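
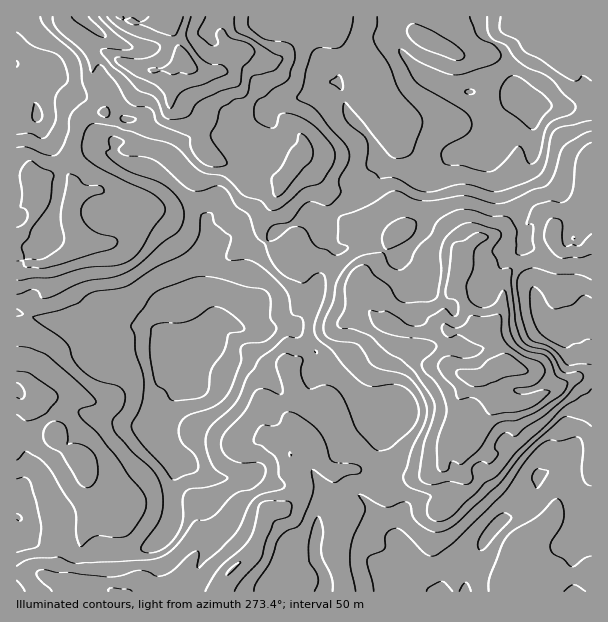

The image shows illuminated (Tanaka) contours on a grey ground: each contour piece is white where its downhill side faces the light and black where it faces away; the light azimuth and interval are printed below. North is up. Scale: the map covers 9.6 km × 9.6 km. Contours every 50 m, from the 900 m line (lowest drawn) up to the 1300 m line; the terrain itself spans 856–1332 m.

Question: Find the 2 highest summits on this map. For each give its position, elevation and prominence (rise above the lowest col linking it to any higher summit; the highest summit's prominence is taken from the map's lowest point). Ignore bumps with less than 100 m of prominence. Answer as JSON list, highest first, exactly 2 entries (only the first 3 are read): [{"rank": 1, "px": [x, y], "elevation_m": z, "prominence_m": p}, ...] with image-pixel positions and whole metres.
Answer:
[{"rank": 1, "px": [504, 363], "elevation_m": 1332, "prominence_m": 476}, {"rank": 2, "px": [233, 569], "elevation_m": 1202, "prominence_m": 130}]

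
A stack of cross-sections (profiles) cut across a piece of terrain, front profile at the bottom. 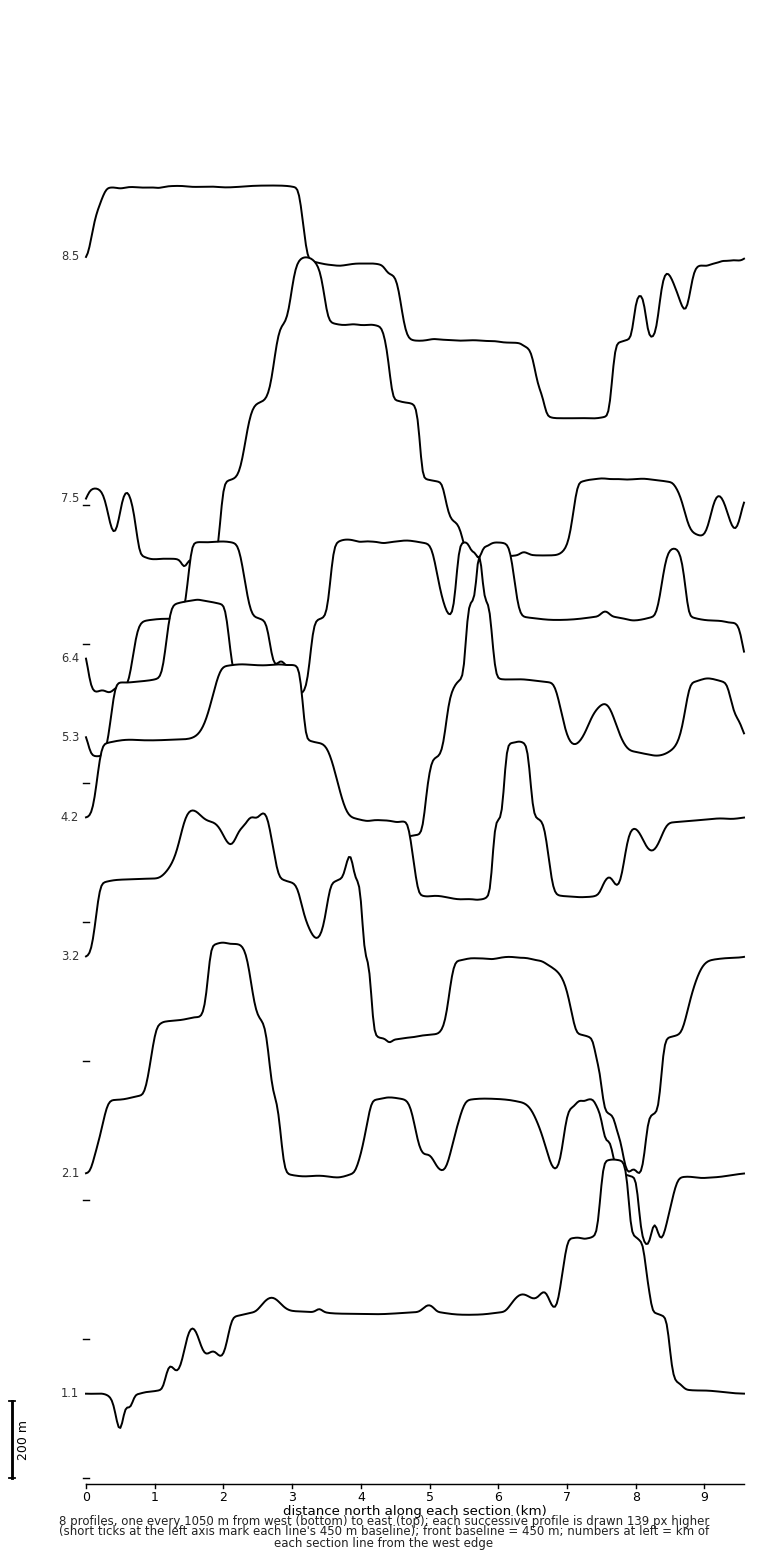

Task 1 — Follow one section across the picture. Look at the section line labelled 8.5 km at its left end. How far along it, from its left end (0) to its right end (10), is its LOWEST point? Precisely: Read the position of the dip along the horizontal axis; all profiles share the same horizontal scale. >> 8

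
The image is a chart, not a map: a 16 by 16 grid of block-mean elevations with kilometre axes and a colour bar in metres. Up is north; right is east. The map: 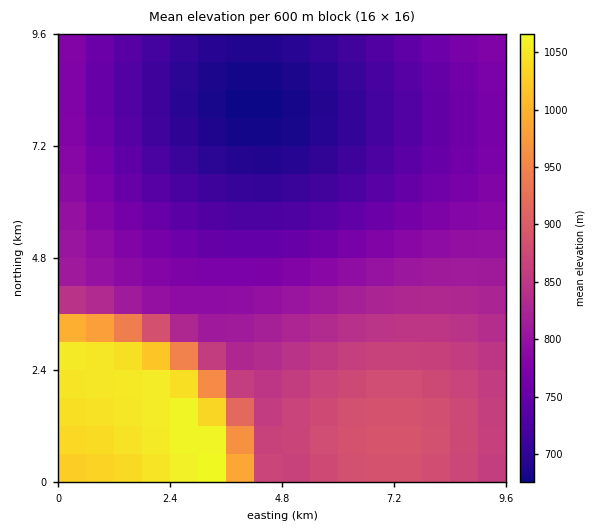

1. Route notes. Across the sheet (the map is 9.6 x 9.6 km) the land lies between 680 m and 1070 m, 810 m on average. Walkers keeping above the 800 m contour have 41.2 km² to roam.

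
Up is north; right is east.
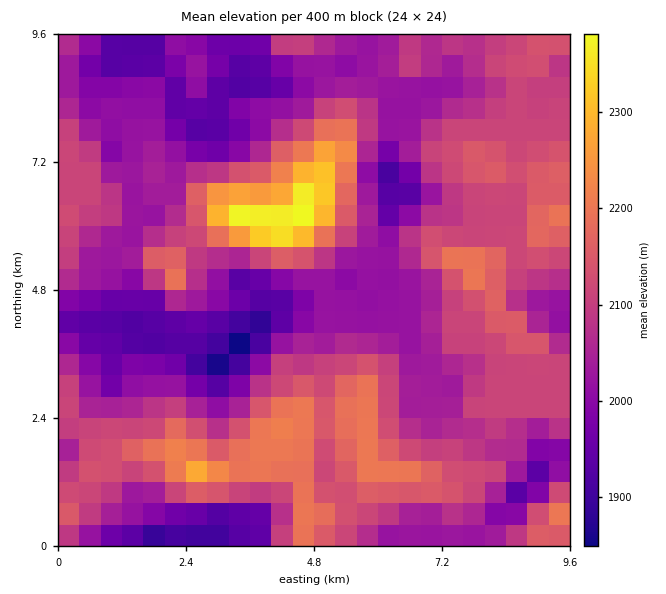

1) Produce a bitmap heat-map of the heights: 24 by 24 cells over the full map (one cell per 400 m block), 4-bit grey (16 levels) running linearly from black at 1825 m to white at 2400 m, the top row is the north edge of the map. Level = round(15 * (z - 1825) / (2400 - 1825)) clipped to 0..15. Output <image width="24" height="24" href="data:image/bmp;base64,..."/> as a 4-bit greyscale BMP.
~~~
<image width="24" height="24" href="data:image/bmp;base64,Qk2WAQAAAAAAAHYAAAAoAAAAGAAAABgAAAABAAQAAAAAACABAAATCwAAEwsAABAAAAAAAAAAAAAAABEREQAiIiIAMzMzAERERABVVVUAZmZmAHd3dwCIiIgAmZmZAKqqqgC7u7sAzMzMAN3d3QDu7u4A////AHVDIiIzephlVVVXmIdlRDMzepiHZnZFioh1Z5h3ioiZiIhjSHiHisuqqoiqqYiFNWiJqqmaqomph3dmRHeHiYaKqomoZmZ2Z4Zmd2VoqoqoZmeId3VFVUNHiImoZld4iGQ0RCEld3iHVWd3iFMzMzISVmZmVneIhjMzMzMiNVVVVniZZUQzNlUzNFVVVniXVWVVemUzRVVVVoqXdnVWmXZomHVVaKqYiHZVZ4m97KdVeIeImYd1Vozu78ljV3d3mod1ZpvLztlTNXiImXdVZWeJrNpSR4iYmYdFZURGmstkZ4iIiHVVVDNFaJp1V3iId2VVUzNFVXh1VWd3d1RFU1MzNVZVVVZ4d1QzNFQzRVVWdlZ4h2UzNUQ0d2VVdnZ4iA=="/>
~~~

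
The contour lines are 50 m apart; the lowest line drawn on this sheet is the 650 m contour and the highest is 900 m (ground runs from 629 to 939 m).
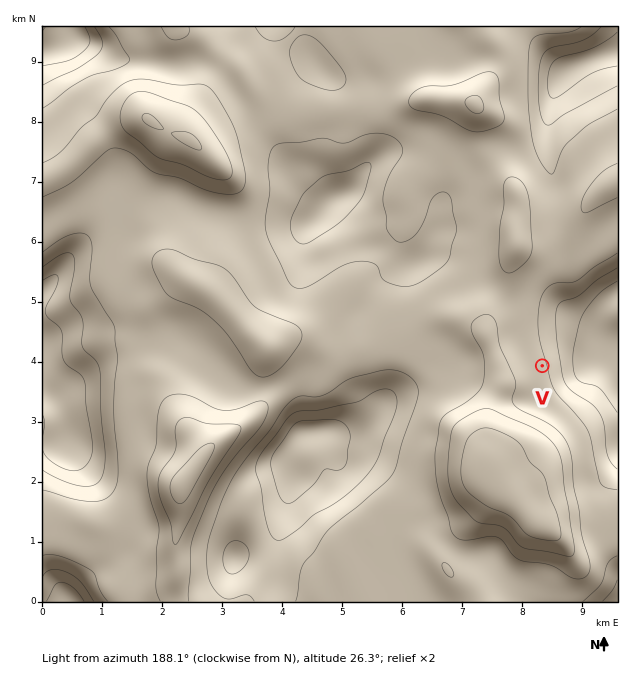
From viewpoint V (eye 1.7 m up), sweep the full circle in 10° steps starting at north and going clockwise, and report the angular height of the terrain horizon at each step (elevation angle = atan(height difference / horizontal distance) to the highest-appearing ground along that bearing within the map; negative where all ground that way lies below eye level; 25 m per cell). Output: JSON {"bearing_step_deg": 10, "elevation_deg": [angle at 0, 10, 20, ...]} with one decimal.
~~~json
{"bearing_step_deg": 10, "elevation_deg": [1.6, 3.2, 5.0, 6.6, 8.1, 9.3, 10.4, 11.2, 11.7, 11.8, 11.3, 10.3, 8.5, 6.0, 3.5, 1.5, 0.7, 0.1, -0.1, -0.2, -0.3, -0.1, -0.1, 0.3, 1.4, 1.8, 1.4, 0.9, 0.8, 0.3, 1.0, 1.3, 0.7, 0.2, -0.1, 0.5]}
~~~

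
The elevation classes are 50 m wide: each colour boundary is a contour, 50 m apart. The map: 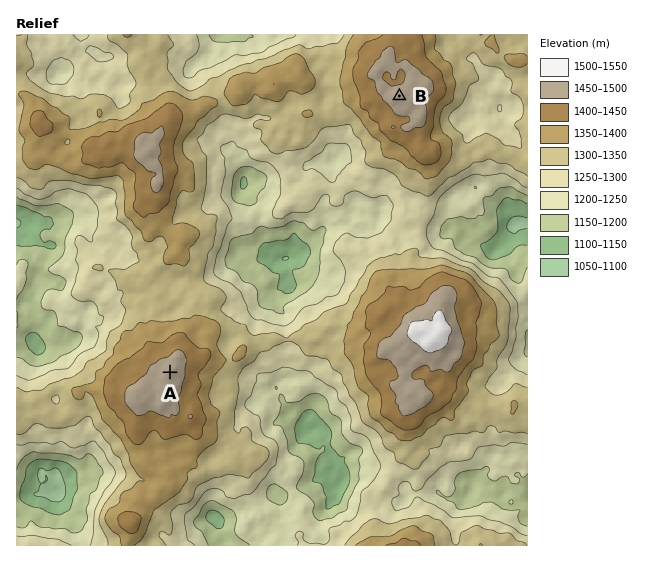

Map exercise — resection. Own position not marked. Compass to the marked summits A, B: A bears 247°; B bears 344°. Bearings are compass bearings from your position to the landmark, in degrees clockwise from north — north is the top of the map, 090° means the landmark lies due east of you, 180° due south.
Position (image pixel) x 445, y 255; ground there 1280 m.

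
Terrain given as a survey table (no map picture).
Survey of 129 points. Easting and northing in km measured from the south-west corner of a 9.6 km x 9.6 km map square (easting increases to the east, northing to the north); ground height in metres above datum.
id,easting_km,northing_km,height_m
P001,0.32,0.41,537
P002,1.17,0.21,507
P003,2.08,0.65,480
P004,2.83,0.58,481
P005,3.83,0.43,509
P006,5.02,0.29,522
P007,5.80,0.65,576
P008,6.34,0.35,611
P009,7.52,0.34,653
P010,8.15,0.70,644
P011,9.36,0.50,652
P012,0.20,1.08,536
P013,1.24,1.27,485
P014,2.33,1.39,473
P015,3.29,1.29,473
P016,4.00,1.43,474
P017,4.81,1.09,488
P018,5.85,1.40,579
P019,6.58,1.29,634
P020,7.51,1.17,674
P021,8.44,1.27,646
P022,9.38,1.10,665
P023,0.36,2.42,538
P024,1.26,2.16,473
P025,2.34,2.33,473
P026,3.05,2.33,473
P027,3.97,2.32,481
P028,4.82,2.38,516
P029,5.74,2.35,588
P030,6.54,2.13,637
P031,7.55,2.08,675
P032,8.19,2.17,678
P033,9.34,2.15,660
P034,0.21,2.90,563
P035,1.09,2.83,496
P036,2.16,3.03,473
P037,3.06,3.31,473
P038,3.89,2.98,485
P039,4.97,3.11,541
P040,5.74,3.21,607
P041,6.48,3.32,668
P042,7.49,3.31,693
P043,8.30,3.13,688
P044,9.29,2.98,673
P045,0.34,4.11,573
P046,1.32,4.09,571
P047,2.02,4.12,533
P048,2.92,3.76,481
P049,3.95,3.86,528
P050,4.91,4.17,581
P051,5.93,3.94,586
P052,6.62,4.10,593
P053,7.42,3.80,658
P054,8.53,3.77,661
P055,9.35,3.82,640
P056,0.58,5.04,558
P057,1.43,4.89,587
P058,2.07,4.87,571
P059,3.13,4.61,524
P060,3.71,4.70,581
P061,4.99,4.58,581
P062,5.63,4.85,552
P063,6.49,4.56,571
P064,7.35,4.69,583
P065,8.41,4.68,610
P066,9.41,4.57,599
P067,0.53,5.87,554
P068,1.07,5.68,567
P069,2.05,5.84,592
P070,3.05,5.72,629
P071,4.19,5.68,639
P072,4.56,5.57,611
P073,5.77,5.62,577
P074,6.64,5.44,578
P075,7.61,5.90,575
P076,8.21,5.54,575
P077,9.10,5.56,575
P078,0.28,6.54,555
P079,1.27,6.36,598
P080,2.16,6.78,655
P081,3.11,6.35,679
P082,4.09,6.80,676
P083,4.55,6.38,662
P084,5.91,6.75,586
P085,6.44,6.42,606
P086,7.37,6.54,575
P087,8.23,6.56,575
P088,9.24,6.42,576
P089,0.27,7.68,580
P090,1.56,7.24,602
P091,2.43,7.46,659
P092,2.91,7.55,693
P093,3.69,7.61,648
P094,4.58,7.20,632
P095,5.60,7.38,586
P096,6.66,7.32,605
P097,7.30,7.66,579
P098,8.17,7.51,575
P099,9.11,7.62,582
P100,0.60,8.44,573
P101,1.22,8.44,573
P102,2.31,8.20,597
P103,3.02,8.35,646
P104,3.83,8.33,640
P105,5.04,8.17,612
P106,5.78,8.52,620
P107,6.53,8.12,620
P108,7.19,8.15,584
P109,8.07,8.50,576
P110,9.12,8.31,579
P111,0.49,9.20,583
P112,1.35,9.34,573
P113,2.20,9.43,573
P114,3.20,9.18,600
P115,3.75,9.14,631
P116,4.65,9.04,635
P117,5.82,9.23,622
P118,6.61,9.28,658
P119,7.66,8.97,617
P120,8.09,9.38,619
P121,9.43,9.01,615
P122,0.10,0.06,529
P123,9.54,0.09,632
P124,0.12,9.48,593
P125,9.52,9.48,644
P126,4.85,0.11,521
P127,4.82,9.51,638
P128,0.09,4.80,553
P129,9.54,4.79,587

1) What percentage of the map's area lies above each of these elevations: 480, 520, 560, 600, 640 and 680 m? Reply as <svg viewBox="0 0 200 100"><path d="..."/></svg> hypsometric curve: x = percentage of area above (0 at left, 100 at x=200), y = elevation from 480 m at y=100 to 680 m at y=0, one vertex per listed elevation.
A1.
<svg viewBox="0 0 200 100"><path d="M183 100l-18-20-20-20-68-20-37-20-33-20"/></svg>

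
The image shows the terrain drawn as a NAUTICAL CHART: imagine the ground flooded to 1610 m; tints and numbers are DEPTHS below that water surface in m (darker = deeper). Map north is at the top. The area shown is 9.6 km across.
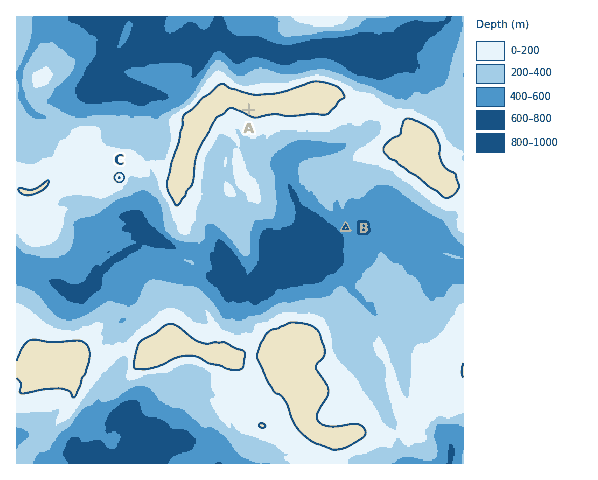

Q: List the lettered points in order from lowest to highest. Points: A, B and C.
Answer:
B C A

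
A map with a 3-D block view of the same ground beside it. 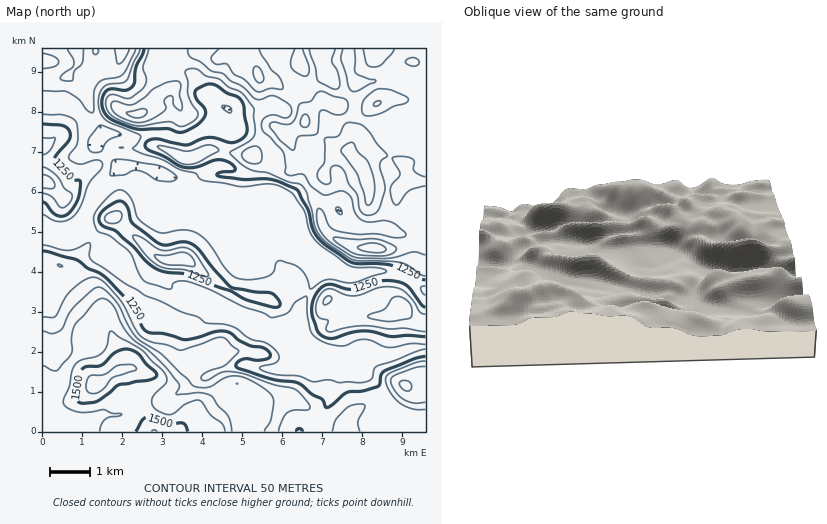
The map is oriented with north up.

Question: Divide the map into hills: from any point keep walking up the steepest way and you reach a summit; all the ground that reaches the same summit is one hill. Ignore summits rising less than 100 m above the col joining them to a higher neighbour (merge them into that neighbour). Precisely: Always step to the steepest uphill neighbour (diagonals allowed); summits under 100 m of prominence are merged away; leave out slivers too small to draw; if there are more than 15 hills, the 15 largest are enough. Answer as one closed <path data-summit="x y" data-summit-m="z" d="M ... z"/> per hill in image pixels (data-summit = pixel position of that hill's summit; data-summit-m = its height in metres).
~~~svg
<path data-summit="96 386" data-summit-m="1577" d="M82 227l-20 8-20 1 0 196 274 0 22-48 0-21-24-9-4 1-1-3-17-21-8 6-12 0-16-4-10-14-10-4-26-18-6 0-4 5-10 3-16-4-30-12-10-7-28-30-1-8z"/><path data-summit="368 182" data-summit-m="1470" d="M426 48l-250 0 0 16 4 5 13 7 5 12 6 6 8 3 18 15 3 12 5 6 24 10 6 6 6 14-7 16 0 12 21 21 12-8 10-4 26 11 12 13 8 5 6 2 22 0 18 6 16-16 8 0z"/><path data-summit="374 248" data-summit-m="1479" d="M176 48l-52 0-5 14-5 4-8 2-18-1-6-3-4-5-2 7-8 10 18 18 4 14 11 20 1 8-5 10 19 19 24 1 30 10 8 14 6 6 4 2 16 0 9 6 8 12 6 18 5 7 14 5 10-1 17-15 12-20 0-4-18-18 0-12 7-20-12-16-24-10-5-6-3-12-18-15-8-3-6-6-5-12-16-10z"/><path data-summit="180 258" data-summit-m="1383" d="M134 165l-16 1-20 22-15 34-4 4 7 3 12 9 7 6 1 8 22 24 22 16 40 13 10-3 4-5 6 0 34 22 20 0 24 13 4-1 6-9 3-16 16-32 8-10-12-12-15-30-12-14-13 22-9 9-12 7-10-1-13-7-8-22-11-15-6-3-16 0-10-8-8-14z"/><path data-summit="402 308" data-summit-m="1396" d="M326 264l-9 10-16 32-3 16-6 10 18 22 46 14 14-11 20-1 22-8 14-2-2-57-12-8-22-9-18-1-22 3z"/><path data-summit="42 182" data-summit-m="1384" d="M68 76l-26 6 0 153 20 0 14-6 7-7 15-34 20-22-21-20 5-10-1-8-11-20-4-14z"/><path data-summit="404 386" data-summit-m="1405" d="M426 347l-14 1-22 8-20 1-14 11-16-5-1 17-3 10-20 42 110 0z"/>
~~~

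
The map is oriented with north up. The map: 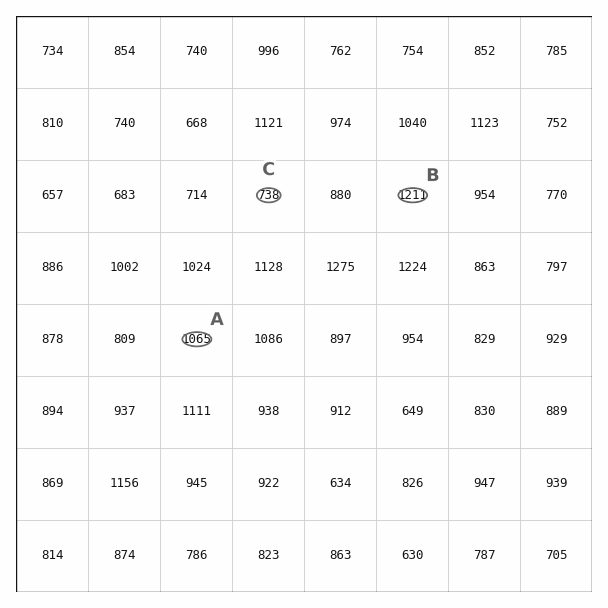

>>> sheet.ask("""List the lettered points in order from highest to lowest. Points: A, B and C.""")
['B', 'A', 'C']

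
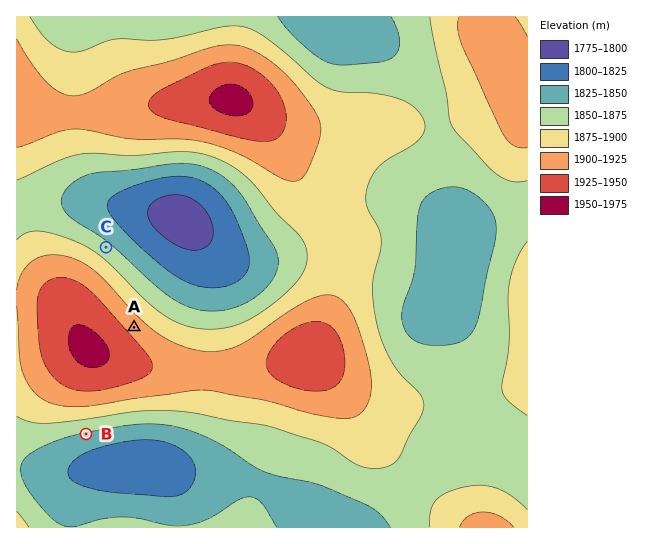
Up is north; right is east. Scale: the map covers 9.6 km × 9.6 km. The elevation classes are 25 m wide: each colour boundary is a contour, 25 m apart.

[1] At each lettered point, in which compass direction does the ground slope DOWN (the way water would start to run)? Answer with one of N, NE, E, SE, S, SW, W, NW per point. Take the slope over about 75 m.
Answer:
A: NE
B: S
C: NE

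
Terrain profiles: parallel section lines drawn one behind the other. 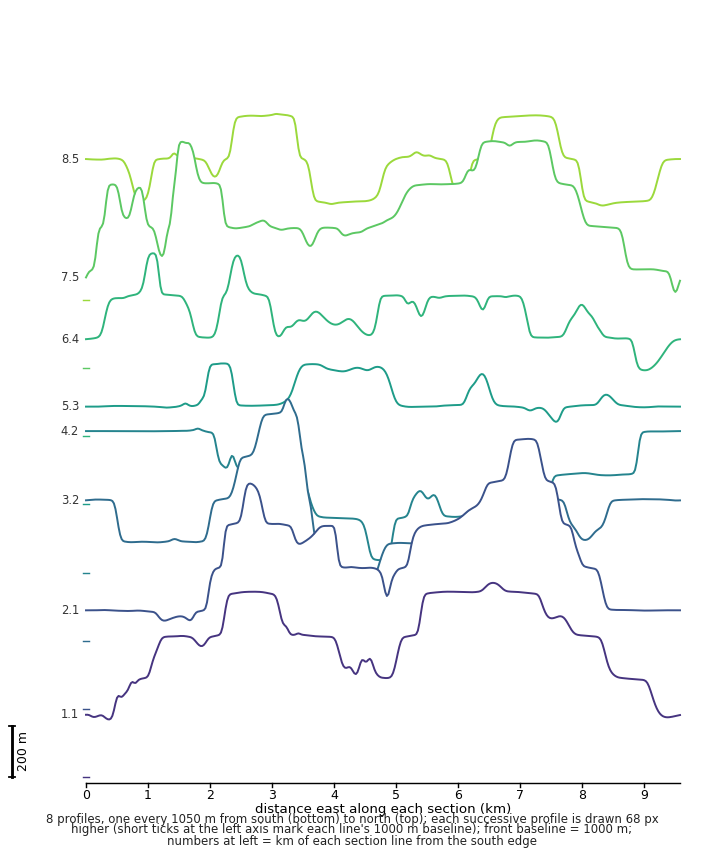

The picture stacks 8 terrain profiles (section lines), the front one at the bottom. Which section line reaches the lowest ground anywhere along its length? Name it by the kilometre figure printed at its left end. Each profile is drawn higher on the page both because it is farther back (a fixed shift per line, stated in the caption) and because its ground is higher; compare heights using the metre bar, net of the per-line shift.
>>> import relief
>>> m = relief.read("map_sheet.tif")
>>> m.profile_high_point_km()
4.2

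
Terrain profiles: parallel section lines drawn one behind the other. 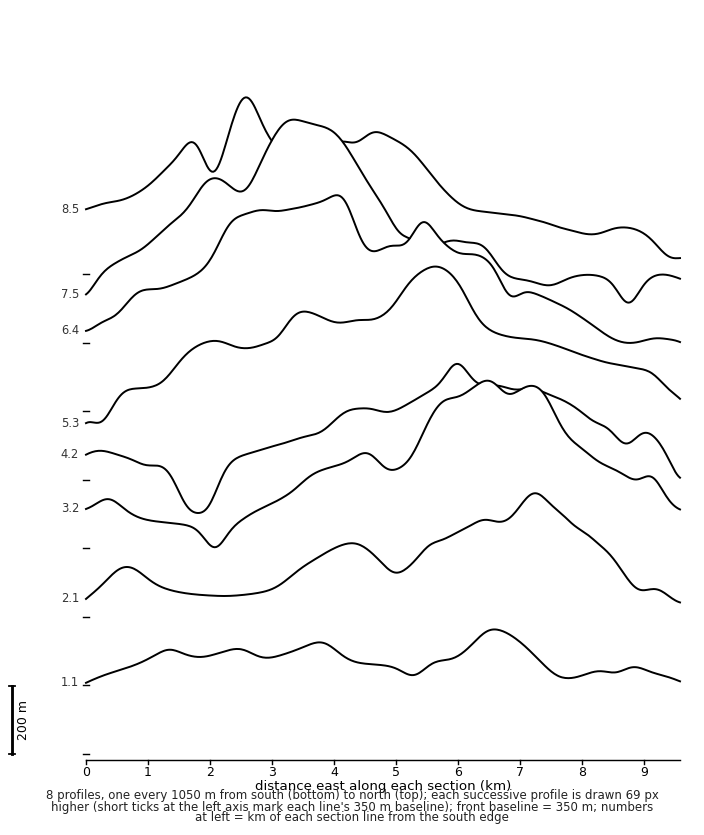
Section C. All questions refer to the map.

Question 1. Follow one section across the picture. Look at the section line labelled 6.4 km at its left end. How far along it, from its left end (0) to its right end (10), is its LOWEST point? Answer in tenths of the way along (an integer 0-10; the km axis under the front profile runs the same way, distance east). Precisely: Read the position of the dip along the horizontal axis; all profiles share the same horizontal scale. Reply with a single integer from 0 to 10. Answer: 9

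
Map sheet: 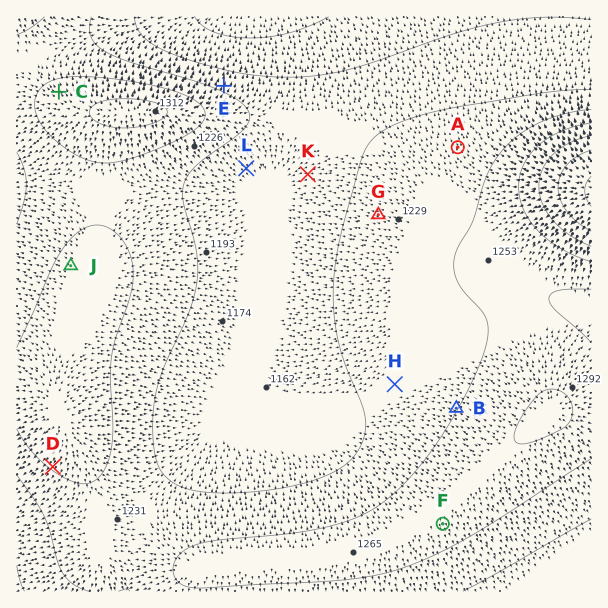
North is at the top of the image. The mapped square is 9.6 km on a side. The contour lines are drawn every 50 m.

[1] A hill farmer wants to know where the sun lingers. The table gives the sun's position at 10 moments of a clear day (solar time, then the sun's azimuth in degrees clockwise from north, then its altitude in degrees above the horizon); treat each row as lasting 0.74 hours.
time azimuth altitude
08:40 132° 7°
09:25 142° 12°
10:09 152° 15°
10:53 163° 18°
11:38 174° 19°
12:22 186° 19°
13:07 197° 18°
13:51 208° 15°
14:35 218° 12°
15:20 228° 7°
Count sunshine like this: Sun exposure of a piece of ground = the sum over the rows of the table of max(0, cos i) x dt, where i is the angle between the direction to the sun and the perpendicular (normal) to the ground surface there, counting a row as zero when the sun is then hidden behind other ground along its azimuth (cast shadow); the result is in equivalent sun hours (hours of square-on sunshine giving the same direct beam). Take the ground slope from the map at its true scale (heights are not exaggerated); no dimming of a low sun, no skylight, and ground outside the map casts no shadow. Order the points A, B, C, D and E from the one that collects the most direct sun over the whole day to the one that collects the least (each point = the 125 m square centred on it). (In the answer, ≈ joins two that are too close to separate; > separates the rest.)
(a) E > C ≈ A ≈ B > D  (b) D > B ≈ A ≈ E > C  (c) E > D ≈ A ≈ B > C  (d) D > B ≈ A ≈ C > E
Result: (d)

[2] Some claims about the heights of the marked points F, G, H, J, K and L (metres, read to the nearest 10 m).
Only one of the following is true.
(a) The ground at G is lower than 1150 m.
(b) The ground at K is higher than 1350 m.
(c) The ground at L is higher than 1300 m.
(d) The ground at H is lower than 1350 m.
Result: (d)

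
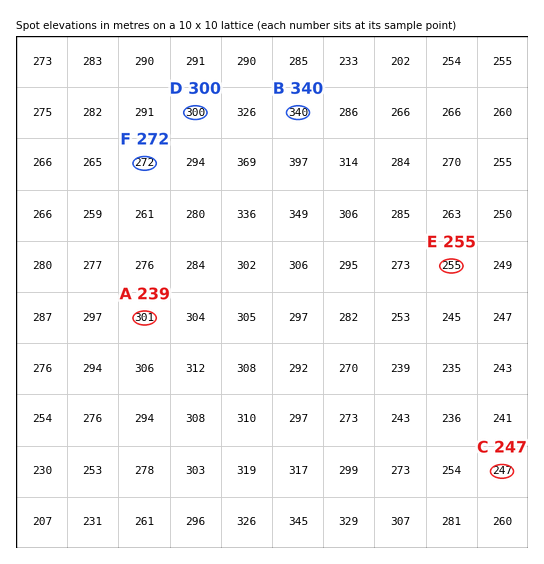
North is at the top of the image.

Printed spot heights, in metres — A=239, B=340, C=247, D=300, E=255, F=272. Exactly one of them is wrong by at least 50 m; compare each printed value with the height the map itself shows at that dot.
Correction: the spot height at A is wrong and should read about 301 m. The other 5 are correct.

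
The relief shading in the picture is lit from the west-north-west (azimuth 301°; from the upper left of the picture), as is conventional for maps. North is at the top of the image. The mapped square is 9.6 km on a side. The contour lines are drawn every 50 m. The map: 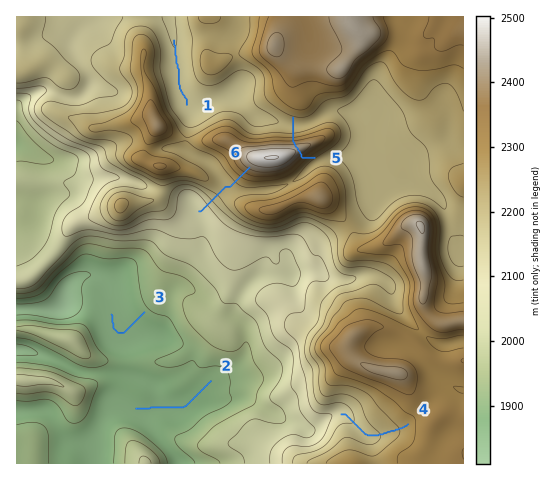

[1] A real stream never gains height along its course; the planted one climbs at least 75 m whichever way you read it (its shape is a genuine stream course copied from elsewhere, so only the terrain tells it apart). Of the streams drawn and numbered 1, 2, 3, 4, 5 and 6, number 5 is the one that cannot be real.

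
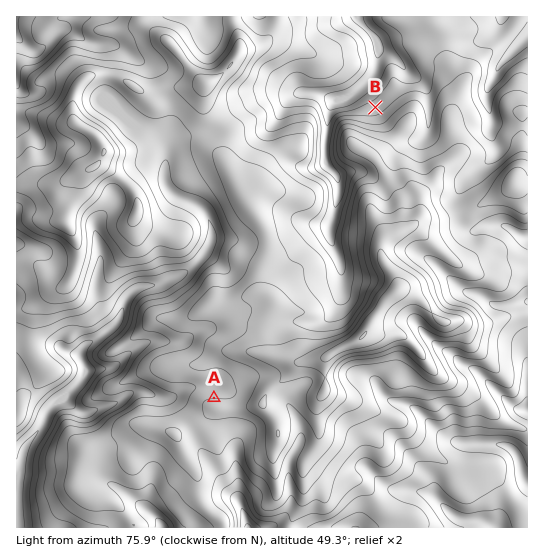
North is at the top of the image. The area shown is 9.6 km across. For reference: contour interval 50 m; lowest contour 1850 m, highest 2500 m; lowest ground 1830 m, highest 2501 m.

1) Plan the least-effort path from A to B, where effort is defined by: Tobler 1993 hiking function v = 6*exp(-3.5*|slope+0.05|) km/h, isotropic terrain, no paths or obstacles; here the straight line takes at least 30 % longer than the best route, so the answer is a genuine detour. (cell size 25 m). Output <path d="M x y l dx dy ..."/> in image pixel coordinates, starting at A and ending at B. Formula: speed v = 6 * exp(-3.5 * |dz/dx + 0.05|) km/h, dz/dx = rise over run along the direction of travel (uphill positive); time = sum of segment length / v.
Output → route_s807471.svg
<path d="M214 398l3-1 4-4 1-3 0-41 1-3 8-8 4-8 0-5 7-14 0-13 5-11 18-17 9-5 19-19 10-21 3-3 13-7 4-4 8-16 0-13-2-5-7-7-1-3 0-5 4-8 0-12 1-3 0-5 8-16 1-1 6-3 21 0 13-7"/>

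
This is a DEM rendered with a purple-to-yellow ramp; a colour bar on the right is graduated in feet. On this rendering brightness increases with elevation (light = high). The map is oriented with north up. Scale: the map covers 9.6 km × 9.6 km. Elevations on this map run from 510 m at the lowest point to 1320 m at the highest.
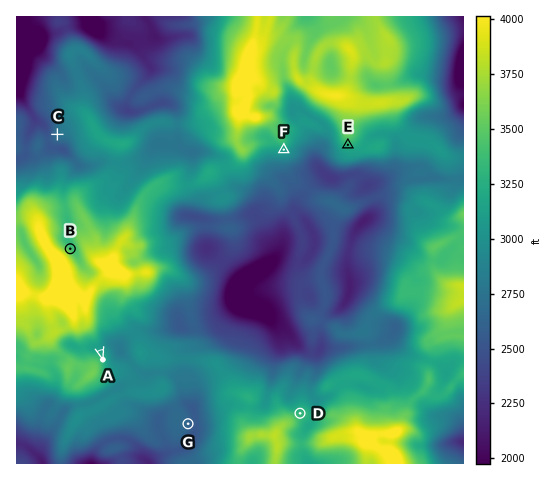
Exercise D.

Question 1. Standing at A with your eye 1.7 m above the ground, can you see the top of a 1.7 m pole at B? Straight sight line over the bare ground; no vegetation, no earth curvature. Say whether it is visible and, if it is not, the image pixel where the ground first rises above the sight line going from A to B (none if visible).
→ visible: false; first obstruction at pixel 96 336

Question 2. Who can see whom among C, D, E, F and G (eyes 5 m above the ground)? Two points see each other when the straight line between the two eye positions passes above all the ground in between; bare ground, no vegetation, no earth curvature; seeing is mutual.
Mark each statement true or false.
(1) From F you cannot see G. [true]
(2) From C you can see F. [false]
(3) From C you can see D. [false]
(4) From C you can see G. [false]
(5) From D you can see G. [false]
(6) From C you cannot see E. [true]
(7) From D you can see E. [true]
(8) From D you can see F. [true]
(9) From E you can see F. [true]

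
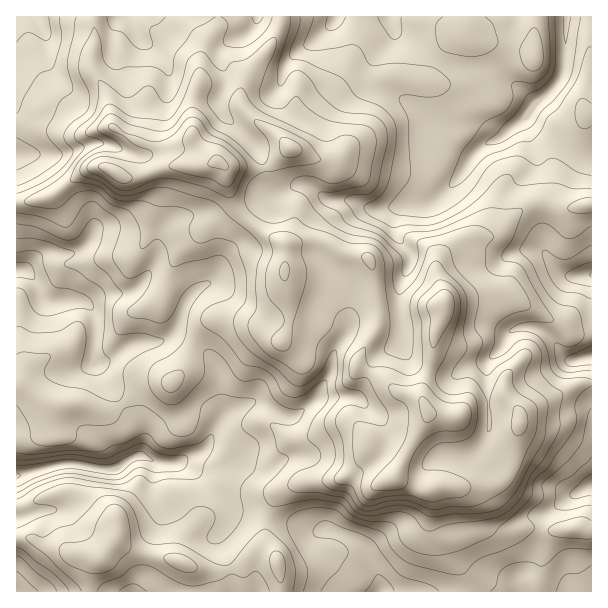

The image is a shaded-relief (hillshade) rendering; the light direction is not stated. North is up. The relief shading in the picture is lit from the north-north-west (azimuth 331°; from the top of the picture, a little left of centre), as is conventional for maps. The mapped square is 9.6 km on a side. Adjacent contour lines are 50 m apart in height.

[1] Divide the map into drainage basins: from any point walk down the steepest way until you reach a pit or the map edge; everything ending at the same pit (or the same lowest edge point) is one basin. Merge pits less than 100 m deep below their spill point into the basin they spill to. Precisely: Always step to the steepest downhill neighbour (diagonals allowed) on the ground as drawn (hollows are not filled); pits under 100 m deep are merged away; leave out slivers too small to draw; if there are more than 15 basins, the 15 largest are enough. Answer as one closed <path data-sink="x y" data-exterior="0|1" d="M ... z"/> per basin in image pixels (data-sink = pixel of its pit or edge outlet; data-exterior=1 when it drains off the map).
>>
<path data-sink="567 17" data-exterior="1" d="M591 16l-309 0-2 11-10 21-26 32-4 16 2 12 15 14 19 12 13 15-13 13-13 7-38-3 1 14 8 24 6 9 14 13 31 20 20-5 15 0 9 3 16 10 17 2 8 4 4 16 5 39-3 15-10 15-10 21 25 12 15 13 26 8 0-13 11-29 1-22 10-23 0-18-8-19 0-9 3-8 10-10 19-10 26-3 25-24 14-7 12 0 12 4 18 0 17-4z"/><path data-sink="17 476" data-exterior="1" d="M320 241l-15 0-21 5 0 35 5 16 0 27-8 18-18-14-15-6-20-3-16 1-13 12-7 13-8 23-11 14-11 0-18 4-6 4-13 13-14 7-12 0-15-6-33-1-15-7-13-12-6 0-1 153 14 1 9 6 18 3 15 7 27 4-9 14-2 10 2 10 191 0 1-10-5-24-12-16 1-21 11-27 10-7 13-5 38-2 10-5 13-11 8-18 14 11 13 17 32-60-4-12-4-4-24-7-15-13-25-12 10-21 12-19 1-12-7-51-4-5-23-4-16-10z"/><path data-sink="17 270" data-exterior="1" d="M218 162l-18 4-32 0-34 12-9 0-18-10-9-2-15 6-35 26-32 5 1 181 6 0 13 12 15 7 33 1 15 6 12 0 14-7 13-13 6-4 18-4 11 0 11-14 8-23 7-13 13-12 16-1 20 3 15 6 18 14 2-3 6-15 0-27-5-16 2-33-5-7-27-15-14-13-11-21-3-22z"/><path data-sink="35 17" data-exterior="1" d="M281 16l-264 0-1 185 13 1 19-4 35-26 15-6 9 2 18 10 15-2 28-10 32 0 16-4 12 6 35 1 7-3 19-19-13-13-19-12-15-14-2-12 4-16 22-27 10-15 6-17z"/><path data-sink="380 591" data-exterior="1" d="M369 446l-8 18-13 11-10 5-38 2-16 6-10 10-8 23-1 21 12 16 5 34 310-1-1-61-13-2-18 2-17 0-10-2-23 1-10-8-6-17-11-16-63 0-13-4-9-4-6-13z"/><path data-sink="591 275" data-exterior="1" d="M545 204l-17 1-34 30-26 3-19 10-10 10-3 8 0 9 8 19 0 18-10 23-1 22-12 36 8 21 29 2 12-8 25-4 12-4 11 11 3 5 3-4 52-27 16-4 0-175-35 2z"/><path data-sink="591 485" data-exterior="1" d="M591 382l-15 3-52 27-4 5-4 32-10 25-12 10-16 2 10 8 10 16 2 11 7 7 26 0 10 2 33-2 9 2 7 0z"/><path data-sink="17 591" data-exterior="1" d="M30 538l-14 1 1 53 73-1 0-19 9-14-27-4-15-7-18-3z"/>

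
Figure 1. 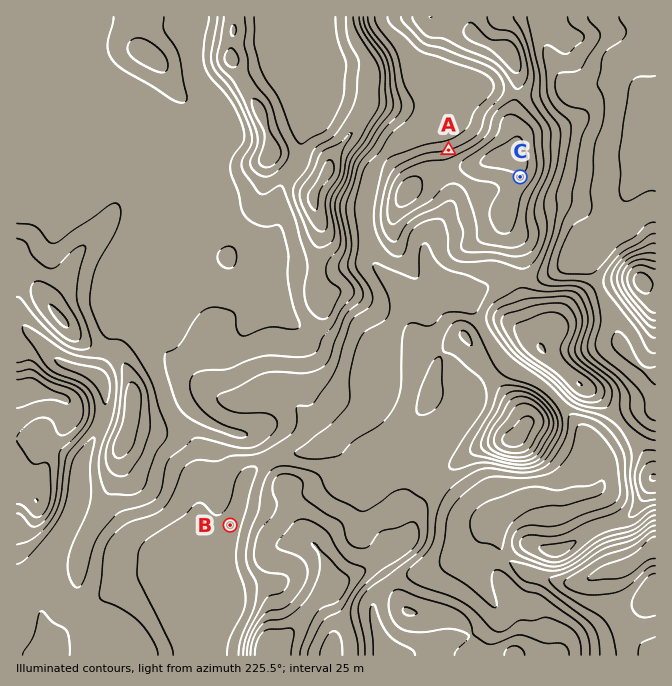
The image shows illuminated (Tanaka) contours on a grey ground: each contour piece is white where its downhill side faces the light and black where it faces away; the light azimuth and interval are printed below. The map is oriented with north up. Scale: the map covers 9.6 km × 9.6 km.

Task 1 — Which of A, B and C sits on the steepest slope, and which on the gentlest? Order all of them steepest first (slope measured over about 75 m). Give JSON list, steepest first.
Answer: ["A", "C", "B"]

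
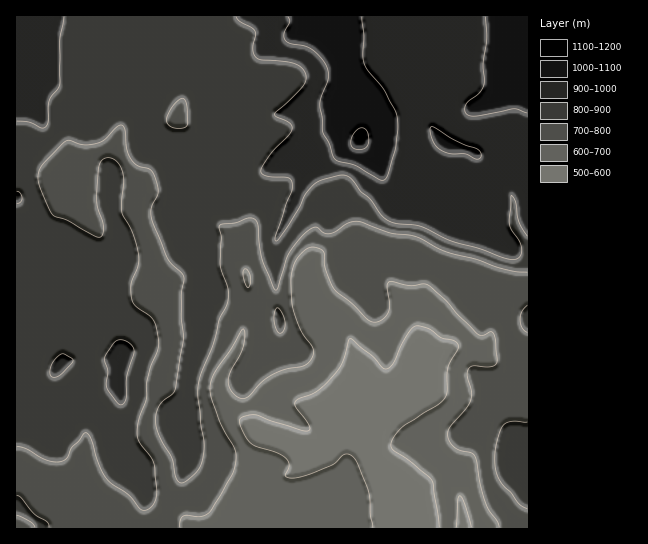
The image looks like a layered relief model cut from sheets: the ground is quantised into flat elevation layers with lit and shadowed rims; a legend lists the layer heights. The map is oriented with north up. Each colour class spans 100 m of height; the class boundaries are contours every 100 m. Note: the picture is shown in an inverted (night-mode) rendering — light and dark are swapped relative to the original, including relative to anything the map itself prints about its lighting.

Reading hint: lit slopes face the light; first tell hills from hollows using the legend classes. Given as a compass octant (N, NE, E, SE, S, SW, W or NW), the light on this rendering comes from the N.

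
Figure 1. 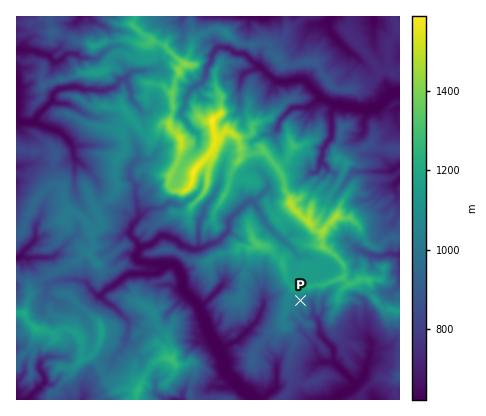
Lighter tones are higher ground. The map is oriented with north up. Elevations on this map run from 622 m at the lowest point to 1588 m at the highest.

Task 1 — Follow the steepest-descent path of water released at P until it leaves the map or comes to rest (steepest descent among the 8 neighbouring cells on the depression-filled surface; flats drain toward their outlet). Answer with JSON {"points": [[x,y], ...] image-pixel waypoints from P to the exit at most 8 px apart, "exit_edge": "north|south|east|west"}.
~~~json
{"points": [[300, 300], [308, 302], [314, 308], [314, 316], [320, 324], [320, 332], [324, 340], [332, 348], [334, 356], [336, 364], [344, 372], [352, 380], [352, 388], [344, 394], [336, 400]], "exit_edge": "south"}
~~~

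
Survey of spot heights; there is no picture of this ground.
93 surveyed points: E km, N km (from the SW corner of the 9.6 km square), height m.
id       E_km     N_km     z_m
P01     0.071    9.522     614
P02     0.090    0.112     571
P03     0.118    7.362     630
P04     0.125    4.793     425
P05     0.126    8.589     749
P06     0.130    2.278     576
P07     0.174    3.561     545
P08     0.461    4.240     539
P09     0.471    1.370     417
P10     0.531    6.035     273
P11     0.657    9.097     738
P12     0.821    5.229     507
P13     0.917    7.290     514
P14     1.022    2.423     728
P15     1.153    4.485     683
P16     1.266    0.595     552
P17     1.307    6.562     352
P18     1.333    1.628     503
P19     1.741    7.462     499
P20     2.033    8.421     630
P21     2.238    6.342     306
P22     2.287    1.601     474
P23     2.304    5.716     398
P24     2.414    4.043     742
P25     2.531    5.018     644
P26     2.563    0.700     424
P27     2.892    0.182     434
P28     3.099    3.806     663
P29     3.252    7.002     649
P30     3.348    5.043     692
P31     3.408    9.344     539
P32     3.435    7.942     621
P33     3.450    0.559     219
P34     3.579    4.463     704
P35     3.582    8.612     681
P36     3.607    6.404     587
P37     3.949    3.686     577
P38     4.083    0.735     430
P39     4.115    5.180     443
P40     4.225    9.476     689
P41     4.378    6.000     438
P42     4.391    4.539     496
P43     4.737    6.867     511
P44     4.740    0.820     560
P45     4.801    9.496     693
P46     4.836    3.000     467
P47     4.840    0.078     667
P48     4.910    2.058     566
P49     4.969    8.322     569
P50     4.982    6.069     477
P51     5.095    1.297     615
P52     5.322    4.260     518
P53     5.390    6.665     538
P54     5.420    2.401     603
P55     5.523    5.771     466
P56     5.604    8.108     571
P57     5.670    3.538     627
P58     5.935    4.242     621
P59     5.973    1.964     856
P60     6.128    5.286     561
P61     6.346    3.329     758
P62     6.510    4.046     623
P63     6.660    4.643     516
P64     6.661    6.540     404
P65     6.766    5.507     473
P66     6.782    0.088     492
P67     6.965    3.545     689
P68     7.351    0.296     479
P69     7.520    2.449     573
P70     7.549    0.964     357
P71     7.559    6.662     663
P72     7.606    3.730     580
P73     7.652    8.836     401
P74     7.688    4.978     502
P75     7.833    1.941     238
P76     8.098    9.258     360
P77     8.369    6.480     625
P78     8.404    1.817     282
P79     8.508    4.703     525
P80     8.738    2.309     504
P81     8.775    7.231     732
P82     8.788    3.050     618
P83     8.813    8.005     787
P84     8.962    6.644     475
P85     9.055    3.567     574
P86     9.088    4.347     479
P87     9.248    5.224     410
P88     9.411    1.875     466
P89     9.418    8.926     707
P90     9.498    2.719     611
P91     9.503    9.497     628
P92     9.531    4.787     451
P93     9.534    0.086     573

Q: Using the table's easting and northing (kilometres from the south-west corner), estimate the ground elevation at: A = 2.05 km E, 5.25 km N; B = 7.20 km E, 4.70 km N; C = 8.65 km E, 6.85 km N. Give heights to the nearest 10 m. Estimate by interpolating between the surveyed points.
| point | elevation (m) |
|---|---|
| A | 510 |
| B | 450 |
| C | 640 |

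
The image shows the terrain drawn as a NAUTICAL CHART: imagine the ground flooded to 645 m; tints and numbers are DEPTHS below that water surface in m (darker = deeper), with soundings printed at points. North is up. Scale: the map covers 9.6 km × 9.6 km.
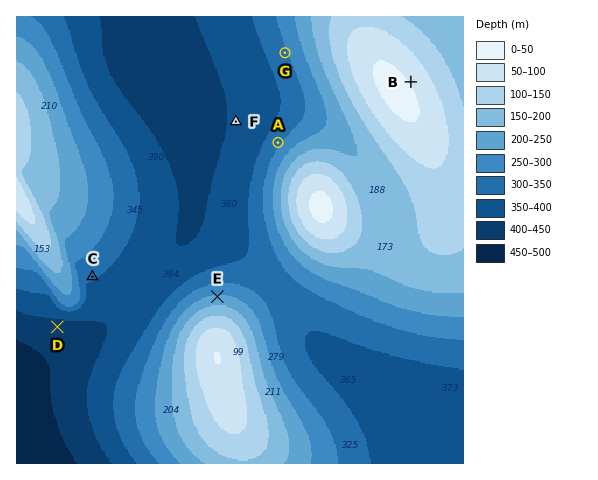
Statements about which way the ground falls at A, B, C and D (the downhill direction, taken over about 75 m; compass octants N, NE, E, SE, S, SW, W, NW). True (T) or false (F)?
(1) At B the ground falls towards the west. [F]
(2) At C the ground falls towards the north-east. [F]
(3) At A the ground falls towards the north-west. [T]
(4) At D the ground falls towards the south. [T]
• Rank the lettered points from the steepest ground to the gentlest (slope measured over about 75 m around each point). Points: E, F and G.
E G F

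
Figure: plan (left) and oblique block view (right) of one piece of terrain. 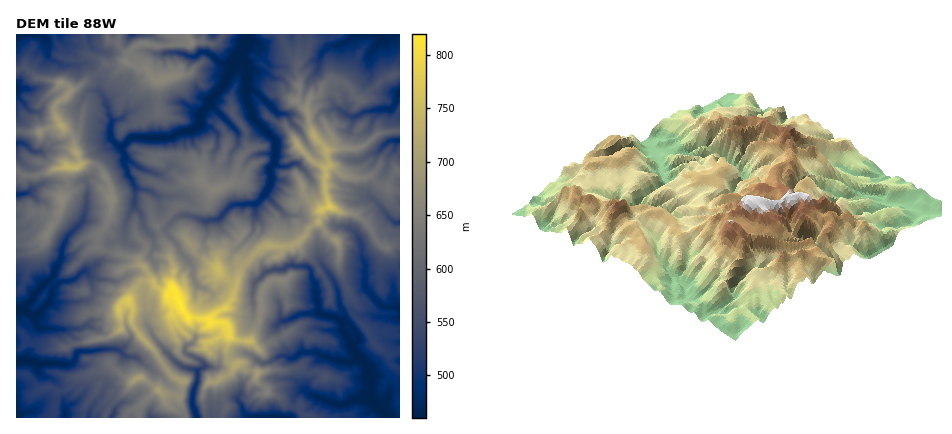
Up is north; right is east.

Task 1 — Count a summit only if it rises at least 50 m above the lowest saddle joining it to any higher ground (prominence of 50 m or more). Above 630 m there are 6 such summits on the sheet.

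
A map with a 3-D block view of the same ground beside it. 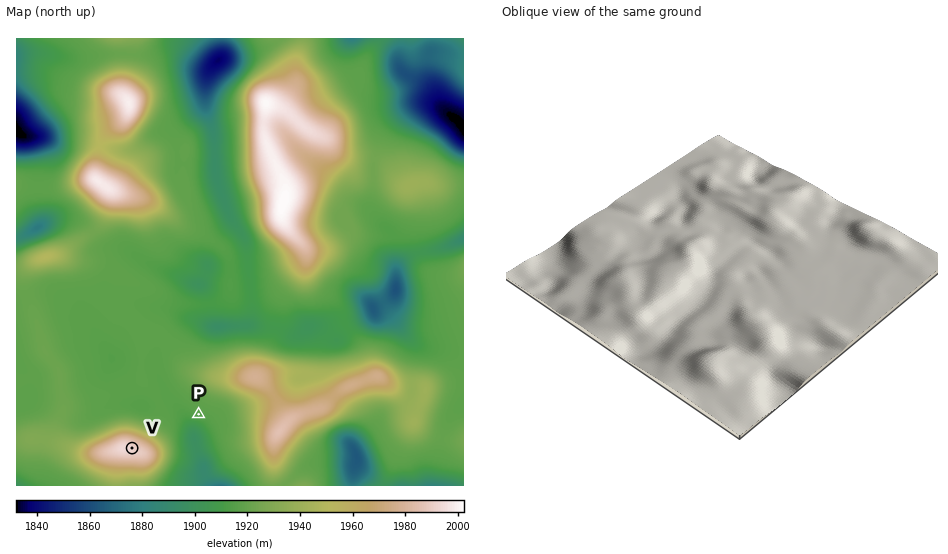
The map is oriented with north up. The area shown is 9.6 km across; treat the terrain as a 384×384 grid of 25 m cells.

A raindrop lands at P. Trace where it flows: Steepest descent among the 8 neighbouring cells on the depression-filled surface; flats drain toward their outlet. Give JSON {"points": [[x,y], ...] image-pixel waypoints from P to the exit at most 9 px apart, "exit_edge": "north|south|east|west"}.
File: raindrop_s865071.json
{"points": [[199, 414], [196, 424], [195, 433], [195, 442], [197, 452], [201, 461], [203, 470], [207, 480], [211, 485]], "exit_edge": "south"}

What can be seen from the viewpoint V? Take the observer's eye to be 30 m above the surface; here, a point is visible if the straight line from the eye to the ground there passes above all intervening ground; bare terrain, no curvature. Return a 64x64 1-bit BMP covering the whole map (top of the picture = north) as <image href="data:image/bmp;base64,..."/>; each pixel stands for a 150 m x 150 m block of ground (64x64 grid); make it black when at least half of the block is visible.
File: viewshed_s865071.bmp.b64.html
<image width="64" height="64" href="data:image/bmp;base64,Qk0+AgAAAAAAAD4AAAAoAAAAQAAAAEAAAAABAAEAAAAAAAACAAATCwAAEwsAAAIAAAAAAAAA////AAAAAAB//+H//+AYj/4PwH/4AAeP+A/gf/gAB7/4D+B/+AAA//gf8P/4AAAf/g/x//gAAAf/h///+AAAAf/B///8AAAA//H///wAAAD//////gAAAP//////gAAA///////wAAD//////HgAAP/////4PwAA//////AfuAD/////4AfwAP/////AA+AA/////4AA4AD////+AAAAAP////4AAAAA////5wAAAAD////AAAAAAP///8MgAAA///////wAAD///////wAAH///////wAAf///////4AB////8f//wAH////x///AAf////////wB/////////gH///////7+A/H//////F4GMD/////8D/4AD///5/gH/4AH//+H8AP/4AP//4/gAf/wA///D+AA//AH//8f4AD/8B//zh/gAH/wf/+OH+AAf/D//Bw/4AB/8f/AHD/gAD+DzwAcP8AAPgeAABx/wAAAAAAAHn/AAAAAAAAef4AAAAAAAB7/gAAAAAAAHP8AAAAAAAAY/wAAAAAAABD+AAAAAAAYAP4AAAAAABwA/wAAAAAAPAD/wAAAAAA+AH+AAAABACAAfgAAAAOAAAAAAAAAD4AAAAAAAAAPAAAAAAAAAA8AAAAAAAAAAAAAAAAAAAAAAAAAAAAAAA8AAAAAAAAADwAADDwAAAAA=="/>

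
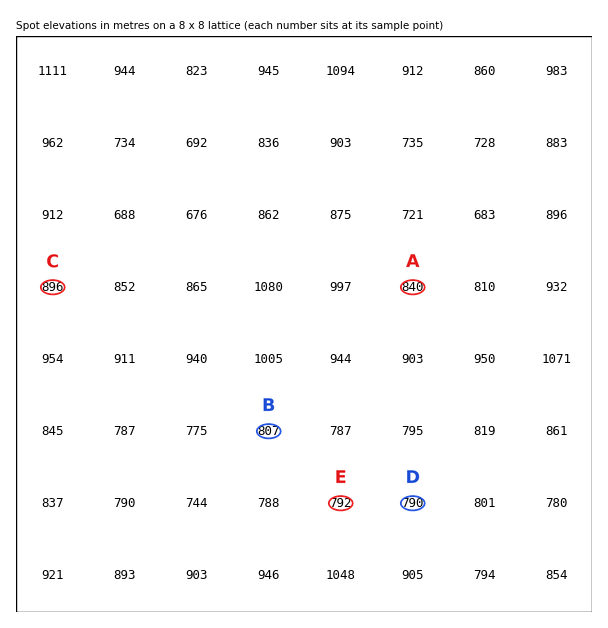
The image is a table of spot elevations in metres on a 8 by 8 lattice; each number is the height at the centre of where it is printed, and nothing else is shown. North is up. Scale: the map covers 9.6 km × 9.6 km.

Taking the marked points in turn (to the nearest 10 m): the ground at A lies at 840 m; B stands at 810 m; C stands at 900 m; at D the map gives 790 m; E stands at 790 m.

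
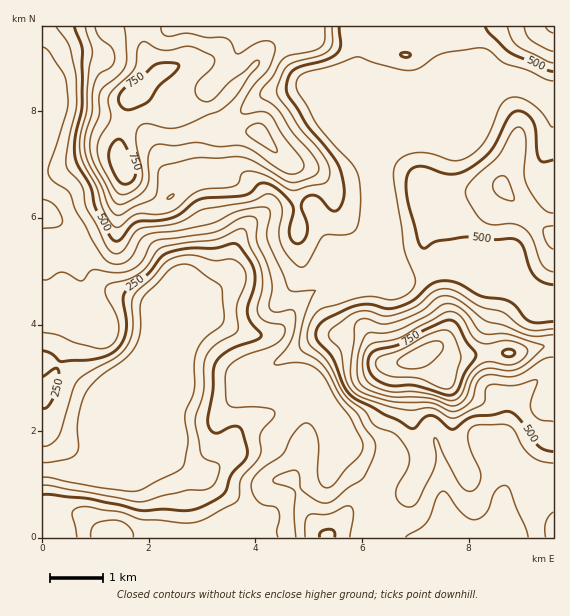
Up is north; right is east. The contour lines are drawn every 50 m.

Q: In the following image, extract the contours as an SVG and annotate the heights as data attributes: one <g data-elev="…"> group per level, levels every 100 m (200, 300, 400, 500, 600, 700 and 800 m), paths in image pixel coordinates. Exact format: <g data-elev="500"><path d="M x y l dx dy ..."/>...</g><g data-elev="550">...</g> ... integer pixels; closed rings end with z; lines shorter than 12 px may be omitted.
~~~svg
<g data-elev="200"><path d="M43 446l8-2 8-8 14-47 5-9 11-8 27-15 11-10 6-16-1-27 1-8 5-5 15-14 12-14 11-6 15-2 24 6 17-2 9 6 4 7 1 7-9 26 1 24-4 6-19 10-9 11-2 11-1 25-8 27 6 36 4 4 11 4 3 2-1 10-5 10-8 5-18 0-47 12-97-17"/></g><g data-elev="300"><path d="M43 332l14 3 18 8 21 5 7 1 6-2 7-8 3-12-3-13-10-19-1-6 2-4 21-6 11-5 8-7 10-16 6-4 24-4 28-3 26-11 3 0 2 3 4 13 9 17 3 10 0 15-5 20 1 8 4 4 5 3 16 3 2 4-1 7-7 7-8 4-30 12-9 6-4 7 0 25 3 8 6 2 18 0 14 1 6 2 2 3-2 6-12 14-1 22-4 6-15 18-2 17-2 5-33 18-16 4-47-4-21-7-32-5-8 0-6 2-2 4 5 24"/></g><g data-elev="400"><path d="M406 537l15-9 5-5 4-7 7-19 4-5 6 1 17 22 5 4 6 1 5-2 6-5 9-21 4-4 5-3 4 2 2 4 16 37 2 9"/><path d="M43 47l6 5 15 23 2 8 2 17-1 12-18 55 0 8 4 6 16 12 8 19 17 31 12 17 10 4 11-3 6-6 8-16 7-5 29-3 30-6 10-4 22-10 26-4 4 2 1 4-3 19 0 8 21 48 5 3 22 0-12 29-3 19 0 9 3 4 16 9 6 7 16 28 16 17 8 15 8 11 3 9-4 12-9 19-34 23-5 1-5-1-17-11-2-4-1-12-3-4-13 2-9 6 0 4 15 4 6 5-1 23 2 22"/></g><g data-elev="500"><path d="M335 537l-1-5-5-3-8 2-1 6"/><path d="M553 321l-16 2-6-1-7-5-9-12-7-4-25-4-26-14-14-2-11 3-18 16-17 7-10 2-20-5-18 4-26 13-6 7-1 7 2 6 14 16 11 27 7 11 7 5 42 21 10 7 6 0 8-9 6-4 8 2 15 12 20-12 20-2 17-3 6 2 5 6 19 26 6 4 8 2"/><path d="M553 160l-9 2-4-2-3-7-1-22-2-8-7-9-10-3-5 2-4 4-17 34-18 15-12 6-9 2-9-1-18-6-9 0-5 2-3 4-2 12 2 17 9 36 3 7 3 3 2 0 12-7 27-4 29 3 22-1 4 2 4 5 6 21 5 9 9 6 10 3"/><path d="M405 57l3 0 3-2-4-3-6 1 0 3z"/><path d="M74 27l7 17 2 8-1 55-7 30 0 20 3 8 13 22 5 22 16 30 4 2 4-1 11-14 6-4 34-4 9-4 13-11 7-4 44-4 7-3 8-8 5-1 7 2 7 4 14 16 1 7-4 22 3 7 5 3 7-4 3-8 0-9-6-16 3-8 5-3 7 0 5 3 10 11 5 1 4-3 2-5 2-14-2-14-4-11-13-17-17-20-19-30-3-6 1-8 3-10 6-5 29-8 12-7 4-8-2-18"/><path d="M485 27l4 6 20 19 38 18 6 1"/></g><g data-elev="600"><path d="M553 335l-22 1-28-11-15-3-31-23-8-3-7 0-6 3-16 13-25 10-14 2-16-5-8 2-3 7-3 47 1 6 4 7 12 7 27 7 36 1 18 8 6 0 8-3 8-7 6-18 6-6 8-2 17 2 8-1 9-4 18-12 10-3"/><path d="M553 226l-8 1-2 4 4 12 6 6"/><path d="M507 200l6 1 1-6-7-17-3-2-4 0-6 5-1 8 5 7z"/><path d="M167 199l4 0 3-4-3 0z"/><path d="M95 27l4 10 13 11 3 11-3 7-12 7-5 9-3 11 0 19-7 23 0 14 3 12 13 24 8 22 4 6 6 2 36-18 2-6 1-19 3-5 30-8 44-2 9 1 11 4 30 18 7 3 9-2 15-6 3-4 0-4-6-11-21-24-14-23-7-6-10-5-1-3 2-6 10-12 8-14 4-5 7-3 23-4 7-4 4-7 0-13"/><path d="M524 27l2 8 5 5 14 8 8 3"/></g><g data-elev="700"><path d="M447 400l8 0 5-4 10-21 10-10 9-3 18 3 8-1 11-8 2-4-1-4-7-4-11-3-22 3-8-2-7-6-11-19-5-4-5-2-8 3-42 23-28 6-6 5-4 11 0 12 3 9 6 5 17 7 30 0 14 3z"/><path d="M118 193l6 2 8-4 7-5 3-6 0-9-6-32 1-8 3-5 8-2 17 4 11 0 44-18 16-14 13-20 9-11 1-4-4 0-11 11-14 9-17 18-8 3-8-5-2-9 4-7 14-16 2-5-3-4-21-10-27 4-8-2-11-6-4 1-4 6-1 14-2 6-21 20-4 7-1 5 3 18-11 18-3 8 1 10 3 9 12 23z"/><path d="M273 152l4 0 0-4-13-23-4-2-4 0-8 5-2 4 3 4z"/></g><g data-elev="800"><path d="M441 388l7 1 5-4 8-26-6-20-3-6-4-2-8 0-12 4-27 15-21 7-4 4 1 8 8 5 10 3 24 1z"/></g>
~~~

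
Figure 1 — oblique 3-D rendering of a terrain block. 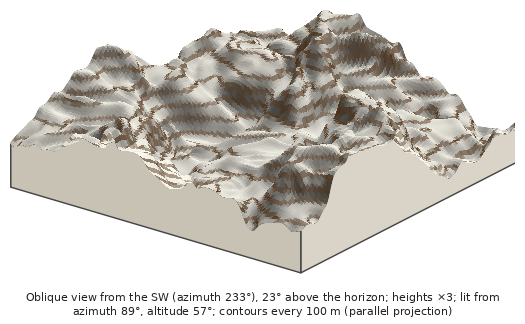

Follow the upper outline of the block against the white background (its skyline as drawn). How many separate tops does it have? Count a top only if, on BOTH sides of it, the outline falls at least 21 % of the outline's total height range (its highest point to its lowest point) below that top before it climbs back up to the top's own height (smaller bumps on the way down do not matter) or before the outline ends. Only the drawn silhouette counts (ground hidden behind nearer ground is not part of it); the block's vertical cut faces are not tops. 1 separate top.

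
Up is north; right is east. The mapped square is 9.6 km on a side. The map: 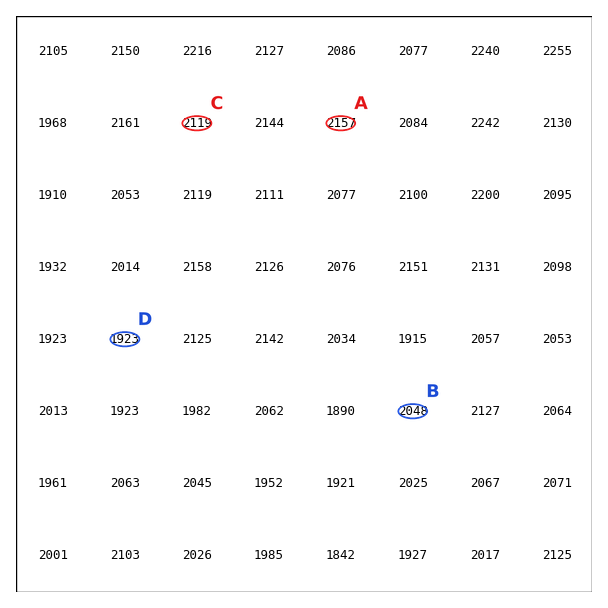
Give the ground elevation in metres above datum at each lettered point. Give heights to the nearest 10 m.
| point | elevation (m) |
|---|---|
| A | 2160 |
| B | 2050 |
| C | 2120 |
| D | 1920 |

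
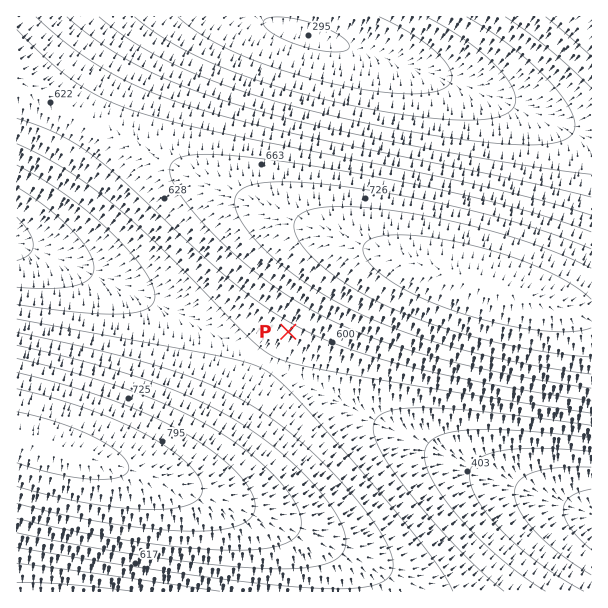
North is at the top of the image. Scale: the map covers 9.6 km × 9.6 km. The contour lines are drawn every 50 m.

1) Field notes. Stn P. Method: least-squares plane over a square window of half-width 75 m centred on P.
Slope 6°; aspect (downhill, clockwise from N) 209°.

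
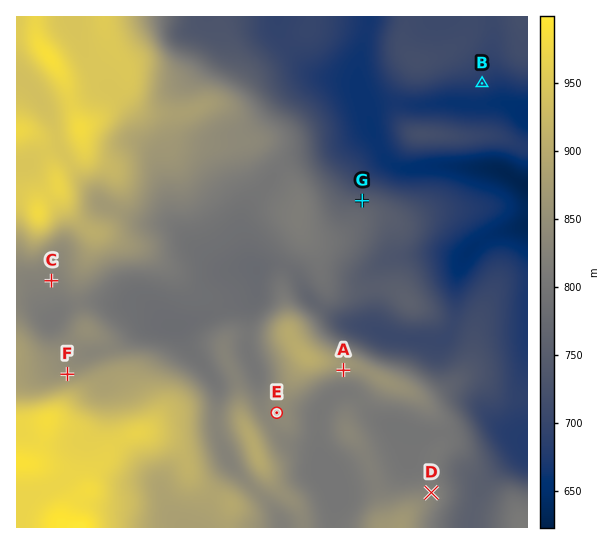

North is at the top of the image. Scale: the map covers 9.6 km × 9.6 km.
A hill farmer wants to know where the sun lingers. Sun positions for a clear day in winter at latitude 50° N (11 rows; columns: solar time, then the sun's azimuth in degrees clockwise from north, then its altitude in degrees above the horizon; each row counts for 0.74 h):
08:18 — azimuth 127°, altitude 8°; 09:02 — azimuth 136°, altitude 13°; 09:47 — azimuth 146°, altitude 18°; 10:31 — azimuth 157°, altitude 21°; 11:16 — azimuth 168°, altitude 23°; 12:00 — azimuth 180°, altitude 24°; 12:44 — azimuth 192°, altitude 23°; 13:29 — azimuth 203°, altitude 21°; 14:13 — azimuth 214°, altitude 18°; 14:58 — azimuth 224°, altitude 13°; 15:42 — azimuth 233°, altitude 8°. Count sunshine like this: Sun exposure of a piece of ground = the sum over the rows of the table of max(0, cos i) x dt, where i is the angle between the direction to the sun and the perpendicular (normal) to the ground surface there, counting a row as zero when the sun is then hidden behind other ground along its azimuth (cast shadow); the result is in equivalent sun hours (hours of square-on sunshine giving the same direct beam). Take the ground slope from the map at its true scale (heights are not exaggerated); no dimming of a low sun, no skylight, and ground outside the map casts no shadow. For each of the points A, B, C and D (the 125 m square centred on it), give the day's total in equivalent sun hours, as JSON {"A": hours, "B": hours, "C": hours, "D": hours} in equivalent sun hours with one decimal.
{"A": 3.3, "B": 2.8, "C": 2.6, "D": 2.1}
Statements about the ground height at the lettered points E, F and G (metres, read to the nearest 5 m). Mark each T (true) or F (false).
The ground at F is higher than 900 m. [F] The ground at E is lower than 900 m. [T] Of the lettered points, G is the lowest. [T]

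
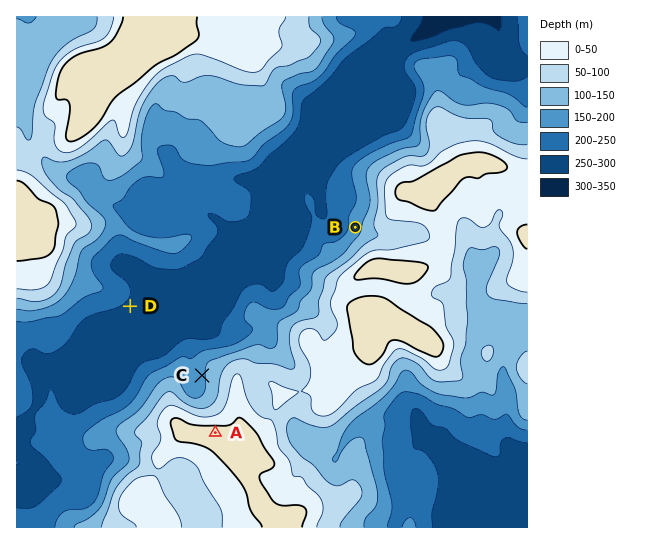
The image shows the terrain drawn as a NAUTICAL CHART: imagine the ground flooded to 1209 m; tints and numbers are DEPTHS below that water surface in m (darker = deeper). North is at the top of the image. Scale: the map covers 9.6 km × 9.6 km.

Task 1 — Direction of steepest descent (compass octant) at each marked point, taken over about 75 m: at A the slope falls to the N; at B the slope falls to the W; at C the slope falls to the W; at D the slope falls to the SE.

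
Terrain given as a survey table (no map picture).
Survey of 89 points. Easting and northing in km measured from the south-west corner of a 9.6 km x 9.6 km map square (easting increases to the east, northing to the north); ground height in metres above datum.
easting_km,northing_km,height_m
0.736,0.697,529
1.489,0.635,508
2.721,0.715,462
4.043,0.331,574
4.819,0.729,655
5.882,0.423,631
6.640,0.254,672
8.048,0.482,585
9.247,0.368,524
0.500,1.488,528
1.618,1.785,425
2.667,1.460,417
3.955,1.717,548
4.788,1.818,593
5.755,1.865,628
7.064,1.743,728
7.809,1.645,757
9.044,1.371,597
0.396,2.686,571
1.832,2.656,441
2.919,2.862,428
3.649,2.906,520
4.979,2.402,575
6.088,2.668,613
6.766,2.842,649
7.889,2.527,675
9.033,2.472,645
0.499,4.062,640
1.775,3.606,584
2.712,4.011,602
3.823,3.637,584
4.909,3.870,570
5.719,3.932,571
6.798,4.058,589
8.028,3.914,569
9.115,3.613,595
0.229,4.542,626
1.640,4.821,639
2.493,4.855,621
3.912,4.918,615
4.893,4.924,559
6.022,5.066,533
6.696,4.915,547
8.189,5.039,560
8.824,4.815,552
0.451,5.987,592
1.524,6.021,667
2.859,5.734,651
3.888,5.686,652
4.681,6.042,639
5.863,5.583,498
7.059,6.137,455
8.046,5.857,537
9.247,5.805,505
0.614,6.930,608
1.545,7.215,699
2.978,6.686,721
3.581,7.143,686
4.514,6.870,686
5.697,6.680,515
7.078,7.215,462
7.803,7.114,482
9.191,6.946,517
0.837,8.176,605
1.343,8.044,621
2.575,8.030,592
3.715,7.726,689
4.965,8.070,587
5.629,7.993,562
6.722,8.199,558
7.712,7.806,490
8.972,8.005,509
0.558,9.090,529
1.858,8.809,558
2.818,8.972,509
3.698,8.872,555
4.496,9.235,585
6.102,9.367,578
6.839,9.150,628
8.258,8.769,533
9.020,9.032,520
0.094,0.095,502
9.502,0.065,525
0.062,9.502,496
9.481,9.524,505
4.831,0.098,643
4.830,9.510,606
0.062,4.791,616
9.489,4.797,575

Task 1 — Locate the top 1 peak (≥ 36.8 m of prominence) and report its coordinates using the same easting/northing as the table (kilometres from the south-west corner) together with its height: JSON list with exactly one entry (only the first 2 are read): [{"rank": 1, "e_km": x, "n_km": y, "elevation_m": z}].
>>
[{"rank": 1, "e_km": 7.76, "n_km": 1.59, "elevation_m": 758}]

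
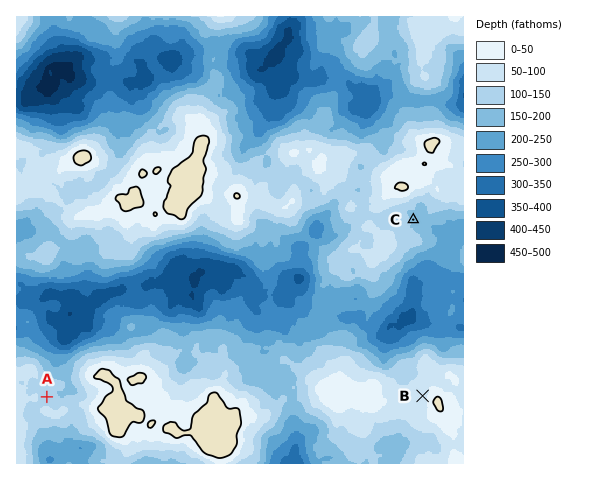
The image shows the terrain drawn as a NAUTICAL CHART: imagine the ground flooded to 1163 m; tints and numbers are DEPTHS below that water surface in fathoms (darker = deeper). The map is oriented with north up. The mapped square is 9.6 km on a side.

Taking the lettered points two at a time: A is above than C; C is below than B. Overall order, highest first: B A C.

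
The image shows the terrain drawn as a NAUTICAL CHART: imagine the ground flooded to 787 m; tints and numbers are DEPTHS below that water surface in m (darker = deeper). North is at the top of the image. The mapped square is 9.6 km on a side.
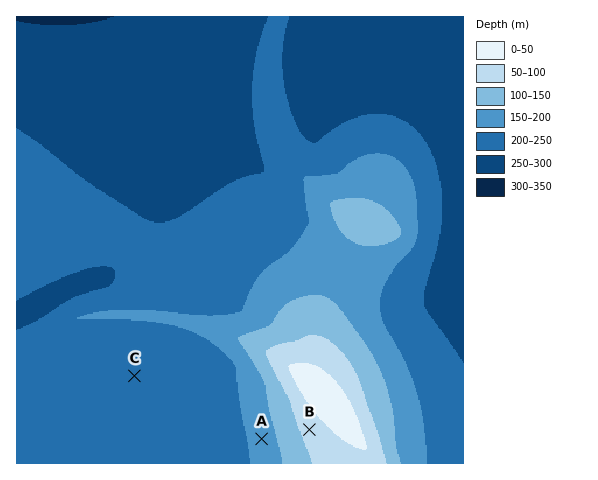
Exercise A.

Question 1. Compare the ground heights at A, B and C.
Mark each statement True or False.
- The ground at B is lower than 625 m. False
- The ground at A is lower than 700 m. True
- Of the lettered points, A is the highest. False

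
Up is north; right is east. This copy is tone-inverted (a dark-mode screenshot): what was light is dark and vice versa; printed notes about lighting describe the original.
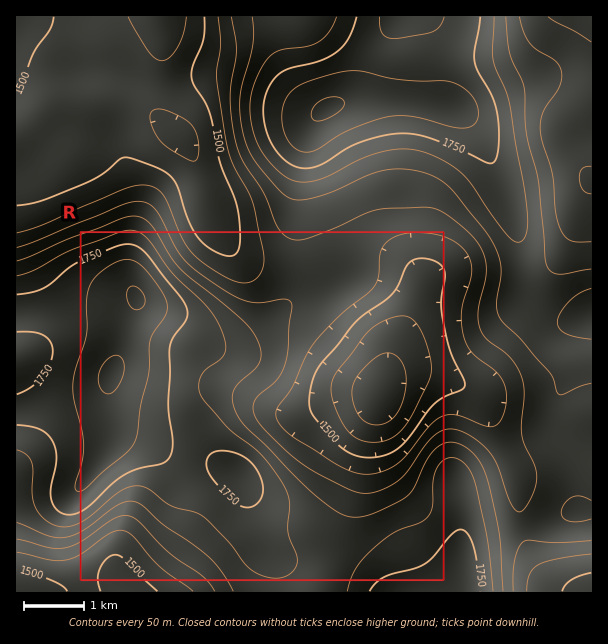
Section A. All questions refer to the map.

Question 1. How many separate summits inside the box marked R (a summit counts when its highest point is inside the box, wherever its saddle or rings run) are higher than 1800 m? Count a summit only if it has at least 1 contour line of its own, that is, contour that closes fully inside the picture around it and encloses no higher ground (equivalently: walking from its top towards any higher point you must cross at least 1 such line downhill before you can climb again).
2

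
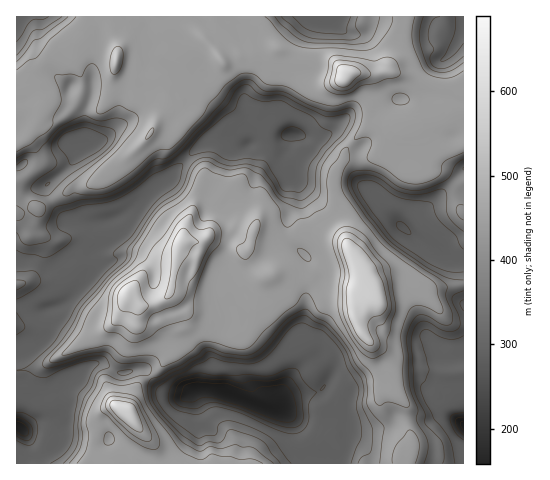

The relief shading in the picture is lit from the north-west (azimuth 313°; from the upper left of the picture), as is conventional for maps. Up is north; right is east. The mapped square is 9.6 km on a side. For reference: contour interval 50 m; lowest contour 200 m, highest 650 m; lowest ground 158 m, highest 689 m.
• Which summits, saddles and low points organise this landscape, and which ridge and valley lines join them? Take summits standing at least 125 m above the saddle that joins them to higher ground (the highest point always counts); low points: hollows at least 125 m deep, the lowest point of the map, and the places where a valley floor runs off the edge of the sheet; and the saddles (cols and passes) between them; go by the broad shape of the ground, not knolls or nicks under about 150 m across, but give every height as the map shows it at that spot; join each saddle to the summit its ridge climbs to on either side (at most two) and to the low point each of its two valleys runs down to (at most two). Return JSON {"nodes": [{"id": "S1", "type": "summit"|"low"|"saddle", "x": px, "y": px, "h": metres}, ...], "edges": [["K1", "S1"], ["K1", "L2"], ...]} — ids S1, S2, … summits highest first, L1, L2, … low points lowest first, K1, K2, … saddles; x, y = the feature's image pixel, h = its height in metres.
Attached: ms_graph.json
{"nodes": [
{"id": "S1", "type": "summit", "x": 364, "y": 281, "h": 689},
{"id": "S2", "type": "summit", "x": 126, "y": 412, "h": 687},
{"id": "S3", "type": "summit", "x": 346, "y": 77, "h": 685},
{"id": "S4", "type": "summit", "x": 126, "y": 295, "h": 682},
{"id": "L1", "type": "low", "x": 231, "y": 396, "h": 158},
{"id": "L2", "type": "low", "x": 20, "y": 428, "h": 167},
{"id": "L3", "type": "low", "x": 463, "y": 425, "h": 179},
{"id": "L4", "type": "low", "x": 328, "y": 18, "h": 333},
{"id": "L5", "type": "low", "x": 18, "y": 18, "h": 336},
{"id": "L6", "type": "low", "x": 463, "y": 18, "h": 337},
{"id": "K1", "type": "saddle", "x": 315, "y": 273, "h": 508},
{"id": "K2", "type": "saddle", "x": 94, "y": 444, "h": 508},
{"id": "K3", "type": "saddle", "x": 404, "y": 22, "h": 508},
{"id": "K4", "type": "saddle", "x": 288, "y": 238, "h": 506},
{"id": "K5", "type": "saddle", "x": 351, "y": 144, "h": 497},
{"id": "K6", "type": "saddle", "x": 62, "y": 80, "h": 492},
{"id": "K7", "type": "saddle", "x": 406, "y": 417, "h": 479},
{"id": "K8", "type": "saddle", "x": 151, "y": 376, "h": 455},
{"id": "K9", "type": "saddle", "x": 453, "y": 181, "h": 430}],
"edges": [["K1", "S1"], ["K1", "S4"], ["K1", "L1"], ["K2", "S2"], ["K2", "L1"], ["K2", "L2"], ["K3", "S3"], ["K3", "L4"], ["K3", "L6"], ["K4", "S1"], ["K4", "S4"], ["K4", "L1"], ["K4", "L2"], ["K5", "S1"], ["K5", "S3"], ["K5", "L2"], ["K5", "L3"], ["K6", "S3"], ["K6", "L2"], ["K6", "L5"], ["K7", "S1"], ["K7", "L1"], ["K7", "L3"], ["K8", "S2"], ["K8", "S4"], ["K8", "L1"], ["K8", "L2"], ["K9", "S1"], ["K9", "S3"], ["K9", "L3"]]}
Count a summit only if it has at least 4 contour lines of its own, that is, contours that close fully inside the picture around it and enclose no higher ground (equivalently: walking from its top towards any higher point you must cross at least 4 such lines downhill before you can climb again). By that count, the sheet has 1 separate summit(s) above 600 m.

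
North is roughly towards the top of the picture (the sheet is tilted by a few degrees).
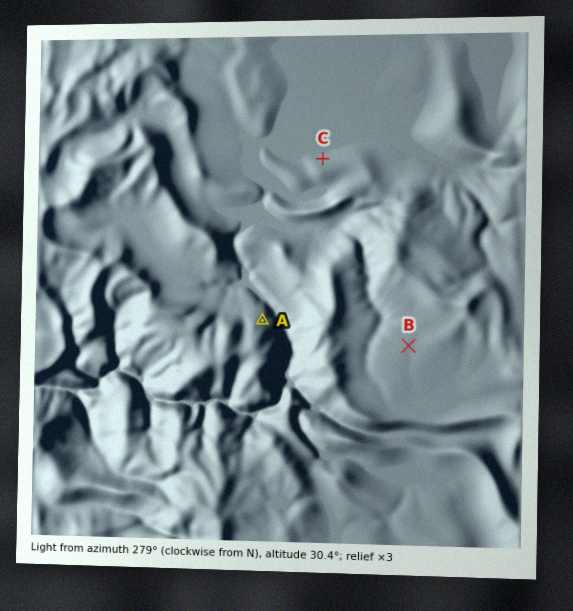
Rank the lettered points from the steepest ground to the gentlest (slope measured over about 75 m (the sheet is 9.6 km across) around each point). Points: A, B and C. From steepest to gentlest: A C B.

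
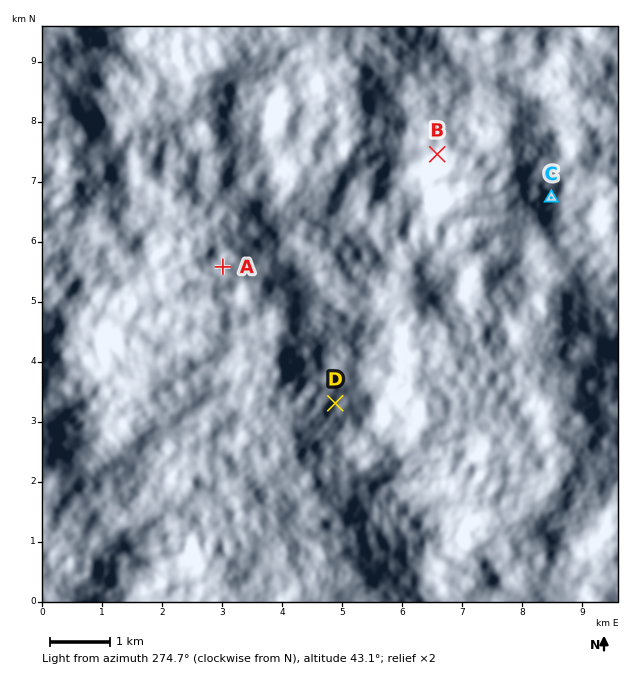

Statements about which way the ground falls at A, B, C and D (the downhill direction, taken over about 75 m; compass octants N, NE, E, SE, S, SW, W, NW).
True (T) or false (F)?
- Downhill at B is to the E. F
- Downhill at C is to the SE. T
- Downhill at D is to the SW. F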